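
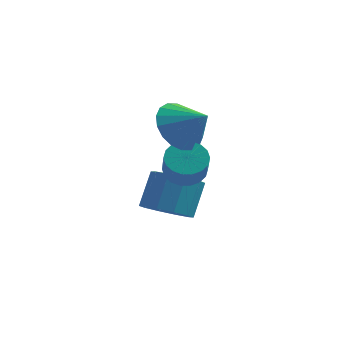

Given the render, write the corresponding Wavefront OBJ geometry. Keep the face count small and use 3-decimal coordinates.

v -3.327 0.529 -4.214
v -2.366 0.527 -4.407
v -2.113 1.429 -3.16
v -3.073 1.431 -2.966
v -2.614 0.997 -4.697
v -2.361 1.899 -3.45
v -3.135 1.289 -4.802
v -2.882 2.191 -3.555
v -3.729 1.29 -4.682
v -3.475 2.192 -3.435
v -4.169 1 -4.384
v -3.915 1.903 -3.136
v -4.287 0.531 -4.02
v -4.034 1.433 -2.773
v -4.039 0.061 -3.73
v -3.786 0.963 -2.483
v -3.518 -0.231 -3.625
v -3.265 0.671 -2.378
v -2.925 -0.232 -3.745
v -2.671 0.67 -2.498
v -2.485 0.057 -4.044
v -2.231 0.96 -2.796
v -2.844 0.453 0.096
v -2.119 0.894 -0.587
v -1.816 0.047 0.924
v -2.218 1.26 -0.285
v -2.442 1.466 0.093
v -2.745 1.471 0.472
v -3.067 1.275 0.776
v -3.346 0.915 0.946
v -3.525 0.464 0.947
v -3.569 0.011 0.78
v -3.469 -0.355 0.477
v -3.246 -0.56 0.099
v -2.943 -0.566 -0.28
v -2.62 -0.369 -0.584
v -2.342 -0.01 -0.754
v -2.163 0.441 -0.755
v -2.609 0.178 -1.811
v -2.039 -0.197 -2.188
v -1.861 -0.893 -1.227
v -2.431 -0.518 -0.849
v -1.87 0.062 -2.031
v -1.692 -0.634 -1.07
v -1.847 0.345 -1.831
v -1.669 -0.351 -0.87
v -1.976 0.594 -1.626
v -1.798 -0.102 -0.665
v -2.229 0.761 -1.458
v -2.052 0.065 -0.497
v -2.558 0.813 -1.36
v -2.38 0.117 -0.399
v -2.897 0.739 -1.351
v -2.719 0.042 -0.39
v -3.179 0.553 -1.433
v -3.001 -0.143 -0.472
v -3.348 0.294 -1.59
v -3.17 -0.402 -0.629
v -3.371 0.011 -1.79
v -3.193 -0.685 -0.829
v -3.242 -0.238 -1.995
v -3.064 -0.934 -1.034
v -2.988 -0.405 -2.163
v -2.811 -1.101 -1.202
v -2.66 -0.457 -2.261
v -2.482 -1.153 -1.3
v -2.321 -0.382 -2.27
v -2.143 -1.079 -1.309
f 2 1 5
f 2 5 3
f 3 5 6
f 3 6 4
f 5 1 7
f 5 7 6
f 6 7 8
f 6 8 4
f 7 1 9
f 7 9 8
f 8 9 10
f 8 10 4
f 9 1 11
f 9 11 10
f 10 11 12
f 10 12 4
f 11 1 13
f 11 13 12
f 12 13 14
f 12 14 4
f 13 1 15
f 13 15 14
f 14 15 16
f 14 16 4
f 15 1 17
f 15 17 16
f 16 17 18
f 16 18 4
f 17 1 19
f 17 19 18
f 18 19 20
f 18 20 4
f 19 1 21
f 19 21 20
f 20 21 22
f 20 22 4
f 21 1 2
f 21 2 22
f 22 2 3
f 22 3 4
f 24 23 26
f 24 26 25
f 26 23 27
f 26 27 25
f 27 23 28
f 27 28 25
f 28 23 29
f 28 29 25
f 29 23 30
f 29 30 25
f 30 23 31
f 30 31 25
f 31 23 32
f 31 32 25
f 32 23 33
f 32 33 25
f 33 23 34
f 33 34 25
f 34 23 35
f 34 35 25
f 35 23 36
f 35 36 25
f 36 23 37
f 36 37 25
f 37 23 38
f 37 38 25
f 38 23 24
f 38 24 25
f 40 39 43
f 40 43 41
f 41 43 44
f 41 44 42
f 43 39 45
f 43 45 44
f 44 45 46
f 44 46 42
f 45 39 47
f 45 47 46
f 46 47 48
f 46 48 42
f 47 39 49
f 47 49 48
f 48 49 50
f 48 50 42
f 49 39 51
f 49 51 50
f 50 51 52
f 50 52 42
f 51 39 53
f 51 53 52
f 52 53 54
f 52 54 42
f 53 39 55
f 53 55 54
f 54 55 56
f 54 56 42
f 55 39 57
f 55 57 56
f 56 57 58
f 56 58 42
f 57 39 59
f 57 59 58
f 58 59 60
f 58 60 42
f 59 39 61
f 59 61 60
f 60 61 62
f 60 62 42
f 61 39 63
f 61 63 62
f 62 63 64
f 62 64 42
f 63 39 65
f 63 65 64
f 64 65 66
f 64 66 42
f 65 39 67
f 65 67 66
f 66 67 68
f 66 68 42
f 67 39 40
f 67 40 68
f 68 40 41
f 68 41 42



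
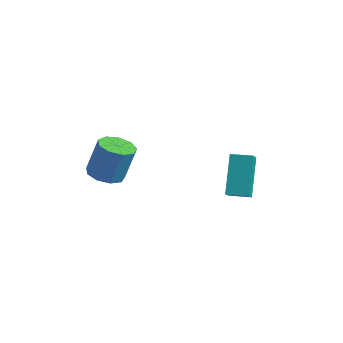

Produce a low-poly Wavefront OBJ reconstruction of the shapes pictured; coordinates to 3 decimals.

v 3.991 -1.03 -4.355
v 3.37 -0.049 -2.813
v 3.593 -0.365 -4.938
v 2.973 0.616 -3.396
v 4.767 -0.556 -4.344
v 4.147 0.425 -2.802
v 4.37 0.109 -4.927
v 3.749 1.09 -3.385
v -0.993 -2.476 -4.683
v -0.481 -1.895 -4.921
v -0.156 -1.523 -3.316
v -0.667 -2.104 -3.077
v -0.992 -1.687 -4.866
v -0.666 -1.315 -3.261
v -1.503 -1.849 -4.725
v -1.177 -1.476 -3.119
v -1.775 -2.303 -4.564
v -1.45 -1.931 -2.959
v -1.681 -2.839 -4.459
v -1.356 -2.467 -2.853
v -1.265 -3.205 -4.458
v -0.94 -2.833 -2.853
v -0.722 -3.23 -4.563
v -0.396 -2.858 -2.957
v -0.305 -2.902 -4.723
v 0.021 -2.53 -3.118
v -0.21 -2.375 -4.865
v 0.116 -2.003 -3.26
f 2 4 1
f 5 2 1
f 1 4 3
f 3 5 1
f 2 8 4
f 6 2 5
f 6 8 2
f 4 8 3
f 7 5 3
f 3 8 7
f 7 6 5
f 8 6 7
f 10 9 13
f 10 13 11
f 11 13 14
f 11 14 12
f 13 9 15
f 13 15 14
f 14 15 16
f 14 16 12
f 15 9 17
f 15 17 16
f 16 17 18
f 16 18 12
f 17 9 19
f 17 19 18
f 18 19 20
f 18 20 12
f 19 9 21
f 19 21 20
f 20 21 22
f 20 22 12
f 21 9 23
f 21 23 22
f 22 23 24
f 22 24 12
f 23 9 25
f 23 25 24
f 24 25 26
f 24 26 12
f 25 9 27
f 25 27 26
f 26 27 28
f 26 28 12
f 27 9 10
f 27 10 28
f 28 10 11
f 28 11 12



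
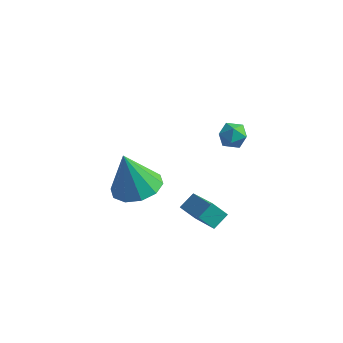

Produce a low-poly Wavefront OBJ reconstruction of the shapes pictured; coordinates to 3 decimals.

v 0.216 -2.217 1.306
v 0.815 -2.336 1.147
v 0.105 -3.184 1.613
v 0.704 -3.303 1.454
v 0.577 -2.927 1.944
v 0.645 -2.33 1.755
v 0.275 -3.19 1.005
v 0.343 -2.593 0.816
v 0.851 -2.938 0.961
v 1.038 -2.775 1.541
v -0.118 -2.745 1.219
v 0.069 -2.582 1.799
v -3.531 -3.134 -3.266
v -2.51 -3.365 -3.045
v -3.989 -3.366 -1.394
v -2.59 -2.711 -2.983
v -3.029 -2.219 -3.03
v -3.661 -2.077 -3.166
v -4.242 -2.338 -3.341
v -4.553 -2.904 -3.487
v -4.473 -3.557 -3.548
v -4.033 -4.049 -3.501
v -3.402 -4.192 -3.365
v -2.82 -3.93 -3.19
v -1.68 -2.978 -3.822
v -0.202 -4.081 -2.839
v -1.473 -2.314 -3.388
v 0.005 -3.417 -2.405
v -1.125 -2.763 -4.415
v 0.353 -3.866 -3.432
v -0.918 -2.099 -3.981
v 0.56 -3.202 -2.998
f 1 12 6
f 1 6 2
f 1 2 8
f 1 8 11
f 1 11 12
f 2 6 10
f 6 12 5
f 12 11 3
f 11 8 7
f 8 2 9
f 4 10 5
f 4 5 3
f 4 3 7
f 4 7 9
f 4 9 10
f 5 10 6
f 3 5 12
f 7 3 11
f 9 7 8
f 10 9 2
f 14 13 16
f 14 16 15
f 16 13 17
f 16 17 15
f 17 13 18
f 17 18 15
f 18 13 19
f 18 19 15
f 19 13 20
f 19 20 15
f 20 13 21
f 20 21 15
f 21 13 22
f 21 22 15
f 22 13 23
f 22 23 15
f 23 13 24
f 23 24 15
f 24 13 14
f 24 14 15
f 26 28 25
f 29 26 25
f 25 28 27
f 27 29 25
f 26 32 28
f 30 26 29
f 30 32 26
f 28 32 27
f 31 29 27
f 27 32 31
f 31 30 29
f 32 30 31



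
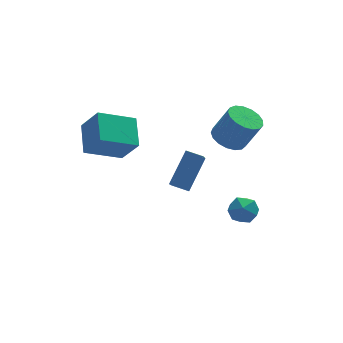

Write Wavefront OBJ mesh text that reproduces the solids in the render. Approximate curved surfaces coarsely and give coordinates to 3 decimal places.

v 2.017 4.358 -2.373
v 1.495 3.09 -1.208
v 3.05 5.194 -1.002
v 2.528 3.926 0.164
v 2.672 3.894 -2.584
v 2.15 2.626 -1.418
v 3.705 4.73 -1.212
v 3.183 3.462 -0.047
v 3.786 -0.339 -0.124
v 4.131 -0.904 -0.493
v 2.729 -0.956 -0.167
v 3.074 -1.521 -0.536
v 3.237 -1.388 0.191
v 3.891 -1.006 0.218
v 2.969 -0.854 -0.878
v 3.623 -0.472 -0.851
v 3.626 -1.222 -0.958
v 3.792 -1.552 -0.297
v 3.068 -0.308 -0.363
v 3.234 -0.638 0.298
v -2.134 3.622 1.336
v -1.832 5.025 2.041
v -0.438 3.639 0.573
v -0.135 5.043 1.279
v -1.585 2.897 2.541
v -1.282 4.301 3.247
v 0.112 2.915 1.779
v 0.414 4.318 2.484
v 3.543 1.332 2.586
v 4.045 1.988 2.51
v 4.679 1.665 3.898
v 4.177 1.008 3.974
v 3.724 2.135 2.69
v 4.357 1.812 4.079
v 3.361 2.098 2.847
v 3.994 1.775 4.236
v 3.039 1.885 2.944
v 3.673 1.562 4.333
v 2.834 1.545 2.959
v 3.467 1.222 4.348
v 2.79 1.157 2.889
v 3.424 0.834 4.277
v 2.92 0.808 2.748
v 3.553 0.485 4.137
v 3.192 0.58 2.571
v 3.825 0.257 3.96
v 3.545 0.523 2.397
v 4.178 0.2 3.786
v 3.897 0.652 2.266
v 4.53 0.329 3.655
v 4.168 0.936 2.209
v 4.802 0.613 3.597
v 4.296 1.311 2.237
v 4.93 0.988 3.626
v 4.252 1.691 2.346
v 4.885 1.368 3.734
f 2 4 1
f 5 2 1
f 1 4 3
f 3 5 1
f 2 8 4
f 6 2 5
f 6 8 2
f 4 8 3
f 7 5 3
f 3 8 7
f 7 6 5
f 8 6 7
f 9 20 14
f 9 14 10
f 9 10 16
f 9 16 19
f 9 19 20
f 10 14 18
f 14 20 13
f 20 19 11
f 19 16 15
f 16 10 17
f 12 18 13
f 12 13 11
f 12 11 15
f 12 15 17
f 12 17 18
f 13 18 14
f 11 13 20
f 15 11 19
f 17 15 16
f 18 17 10
f 22 24 21
f 25 22 21
f 21 24 23
f 23 25 21
f 22 28 24
f 26 22 25
f 26 28 22
f 24 28 23
f 27 25 23
f 23 28 27
f 27 26 25
f 28 26 27
f 30 29 33
f 30 33 31
f 31 33 34
f 31 34 32
f 33 29 35
f 33 35 34
f 34 35 36
f 34 36 32
f 35 29 37
f 35 37 36
f 36 37 38
f 36 38 32
f 37 29 39
f 37 39 38
f 38 39 40
f 38 40 32
f 39 29 41
f 39 41 40
f 40 41 42
f 40 42 32
f 41 29 43
f 41 43 42
f 42 43 44
f 42 44 32
f 43 29 45
f 43 45 44
f 44 45 46
f 44 46 32
f 45 29 47
f 45 47 46
f 46 47 48
f 46 48 32
f 47 29 49
f 47 49 48
f 48 49 50
f 48 50 32
f 49 29 51
f 49 51 50
f 50 51 52
f 50 52 32
f 51 29 53
f 51 53 52
f 52 53 54
f 52 54 32
f 53 29 55
f 53 55 54
f 54 55 56
f 54 56 32
f 55 29 30
f 55 30 56
f 56 30 31
f 56 31 32



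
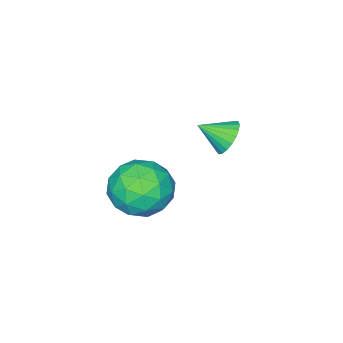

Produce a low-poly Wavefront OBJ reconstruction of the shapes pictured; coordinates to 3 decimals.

v 3.687 -0.237 -1.226
v 4.289 -0.83 -1.887
v 2.631 -1.59 -0.973
v 3.233 -2.183 -1.634
v 3.621 -1.883 -0.68
v 4.273 -1.046 -0.837
v 2.647 -1.374 -2.023
v 3.299 -0.537 -2.18
v 3.646 -1.532 -2.38
v 4.248 -1.847 -1.55
v 2.672 -0.573 -1.31
v 3.274 -0.888 -0.48
v 4.081 -0.414 -1.579
v 2.839 -2.006 -1.281
v 3.067 -1.829 -0.721
v 3.421 -2.177 -1.109
v 4.072 -0.542 -0.961
v 4.425 -0.89 -1.35
v 4.032 -1.509 -0.641
v 2.495 -1.53 -1.51
v 2.848 -1.878 -1.899
v 3.499 -0.243 -1.751
v 3.853 -0.591 -2.139
v 2.888 -0.911 -2.219
v 4.056 -1.176 -2.257
v 3.436 -1.971 -2.108
v 3.091 -1.496 -2.337
v 3.475 -1.004 -2.429
v 4.41 -1.361 -1.769
v 3.789 -2.156 -1.62
v 4.017 -1.98 -1.06
v 4.401 -1.488 -1.152
v 4.032 -1.774 -2.059
v 3.131 -0.264 -1.24
v 2.51 -1.059 -1.091
v 2.519 -0.932 -1.708
v 2.903 -0.44 -1.8
v 3.484 -0.449 -0.752
v 2.864 -1.244 -0.603
v 3.445 -1.416 -0.431
v 3.829 -0.924 -0.523
v 2.888 -0.646 -0.801
v -0.004 -0.838 -1.052
v 0.5 -0.755 -1.486
v 0.584 -1.562 -0.508
v 0.558 -0.563 -1.293
v 0.519 -0.418 -1.058
v 0.389 -0.346 -0.822
v 0.192 -0.359 -0.625
v -0.039 -0.455 -0.503
v -0.264 -0.617 -0.475
v -0.445 -0.817 -0.547
v -0.548 -1.02 -0.707
v -0.558 -1.192 -0.926
v -0.472 -1.303 -1.166
v -0.305 -1.333 -1.387
v -0.086 -1.278 -1.55
v 0.147 -1.146 -1.627
v 0.354 -0.961 -1.604
f 1 38 17
f 38 12 41
f 17 41 6
f 38 41 17
f 1 17 13
f 17 6 18
f 13 18 2
f 17 18 13
f 1 13 22
f 13 2 23
f 22 23 8
f 13 23 22
f 1 22 34
f 22 8 37
f 34 37 11
f 22 37 34
f 1 34 38
f 34 11 42
f 38 42 12
f 34 42 38
f 2 18 29
f 18 6 32
f 29 32 10
f 18 32 29
f 6 41 19
f 41 12 40
f 19 40 5
f 41 40 19
f 12 42 39
f 42 11 35
f 39 35 3
f 42 35 39
f 11 37 36
f 37 8 24
f 36 24 7
f 37 24 36
f 8 23 28
f 23 2 25
f 28 25 9
f 23 25 28
f 4 30 16
f 30 10 31
f 16 31 5
f 30 31 16
f 4 16 14
f 16 5 15
f 14 15 3
f 16 15 14
f 4 14 21
f 14 3 20
f 21 20 7
f 14 20 21
f 4 21 26
f 21 7 27
f 26 27 9
f 21 27 26
f 4 26 30
f 26 9 33
f 30 33 10
f 26 33 30
f 5 31 19
f 31 10 32
f 19 32 6
f 31 32 19
f 3 15 39
f 15 5 40
f 39 40 12
f 15 40 39
f 7 20 36
f 20 3 35
f 36 35 11
f 20 35 36
f 9 27 28
f 27 7 24
f 28 24 8
f 27 24 28
f 10 33 29
f 33 9 25
f 29 25 2
f 33 25 29
f 44 43 46
f 44 46 45
f 46 43 47
f 46 47 45
f 47 43 48
f 47 48 45
f 48 43 49
f 48 49 45
f 49 43 50
f 49 50 45
f 50 43 51
f 50 51 45
f 51 43 52
f 51 52 45
f 52 43 53
f 52 53 45
f 53 43 54
f 53 54 45
f 54 43 55
f 54 55 45
f 55 43 56
f 55 56 45
f 56 43 57
f 56 57 45
f 57 43 58
f 57 58 45
f 58 43 59
f 58 59 45
f 59 43 44
f 59 44 45



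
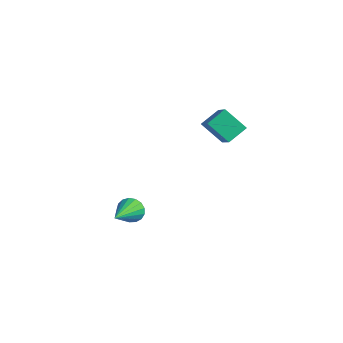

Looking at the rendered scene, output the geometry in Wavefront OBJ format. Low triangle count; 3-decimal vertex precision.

v -0.733 -2.52 -3.057
v -0.438 -2.083 -2.51
v 0.213 -4.2 -2.223
v -0.756 -2.193 -2.372
v -1.068 -2.378 -2.39
v -1.304 -2.596 -2.561
v -1.409 -2.797 -2.846
v -1.359 -2.934 -3.179
v -1.166 -2.976 -3.484
v -0.873 -2.915 -3.692
v -0.549 -2.763 -3.753
v -0.266 -2.555 -3.656
v -0.091 -2.339 -3.421
v -0.063 -2.165 -3.103
v -0.188 -2.073 -2.774
v -0.424 3.081 -0.272
v -1.517 2.563 0.745
v -0.378 4.182 0.339
v -1.47 3.663 1.356
v 0.91 2.417 0.824
v -0.182 1.898 1.841
v 0.957 3.517 1.435
v -0.136 2.999 2.452
f 2 1 4
f 2 4 3
f 4 1 5
f 4 5 3
f 5 1 6
f 5 6 3
f 6 1 7
f 6 7 3
f 7 1 8
f 7 8 3
f 8 1 9
f 8 9 3
f 9 1 10
f 9 10 3
f 10 1 11
f 10 11 3
f 11 1 12
f 11 12 3
f 12 1 13
f 12 13 3
f 13 1 14
f 13 14 3
f 14 1 15
f 14 15 3
f 15 1 2
f 15 2 3
f 17 19 16
f 20 17 16
f 16 19 18
f 18 20 16
f 17 23 19
f 21 17 20
f 21 23 17
f 19 23 18
f 22 20 18
f 18 23 22
f 22 21 20
f 23 21 22



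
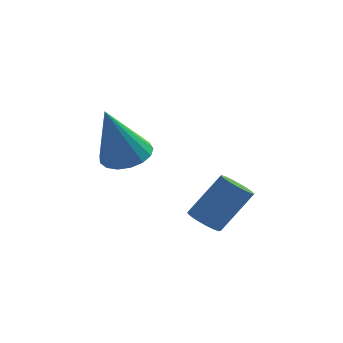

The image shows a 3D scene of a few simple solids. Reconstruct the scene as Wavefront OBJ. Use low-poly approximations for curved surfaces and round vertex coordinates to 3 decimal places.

v -0.227 -3.008 -2.751
v 0.235 -3.028 -3.049
v 1.049 -2.473 -1.827
v 0.587 -2.452 -1.529
v 0.14 -2.787 -3.096
v 0.955 -2.232 -1.874
v -0.038 -2.596 -3.064
v 0.776 -2.041 -1.841
v -0.26 -2.5 -2.96
v 0.554 -1.945 -1.738
v -0.474 -2.519 -2.808
v 0.34 -1.964 -1.586
v -0.632 -2.651 -2.643
v 0.182 -2.096 -1.421
v -0.697 -2.864 -2.503
v 0.118 -2.309 -1.281
v -0.654 -3.11 -2.42
v 0.16 -2.555 -1.198
v -0.514 -3.333 -2.413
v 0.301 -2.778 -1.19
v -0.307 -3.481 -2.483
v 0.507 -2.926 -1.26
v -0.083 -3.52 -2.614
v 0.731 -2.965 -1.392
v 0.109 -3.442 -2.777
v 0.923 -2.887 -1.555
v 0.223 -3.265 -2.934
v 1.037 -2.71 -1.712
v -2.374 -2.902 -0.424
v -1.83 -2.449 -0.148
v -2.806 -3.498 1.404
v -2.127 -2.238 -0.149
v -2.48 -2.18 -0.213
v -2.809 -2.287 -0.326
v -3.038 -2.535 -0.461
v -3.115 -2.867 -0.587
v -3.023 -3.207 -0.676
v -2.781 -3.478 -0.708
v -2.447 -3.616 -0.674
v -2.096 -3.591 -0.583
v -1.808 -3.408 -0.455
v -1.65 -3.11 -0.32
v -1.658 -2.763 -0.209
f 2 1 5
f 2 5 3
f 3 5 6
f 3 6 4
f 5 1 7
f 5 7 6
f 6 7 8
f 6 8 4
f 7 1 9
f 7 9 8
f 8 9 10
f 8 10 4
f 9 1 11
f 9 11 10
f 10 11 12
f 10 12 4
f 11 1 13
f 11 13 12
f 12 13 14
f 12 14 4
f 13 1 15
f 13 15 14
f 14 15 16
f 14 16 4
f 15 1 17
f 15 17 16
f 16 17 18
f 16 18 4
f 17 1 19
f 17 19 18
f 18 19 20
f 18 20 4
f 19 1 21
f 19 21 20
f 20 21 22
f 20 22 4
f 21 1 23
f 21 23 22
f 22 23 24
f 22 24 4
f 23 1 25
f 23 25 24
f 24 25 26
f 24 26 4
f 25 1 27
f 25 27 26
f 26 27 28
f 26 28 4
f 27 1 2
f 27 2 28
f 28 2 3
f 28 3 4
f 30 29 32
f 30 32 31
f 32 29 33
f 32 33 31
f 33 29 34
f 33 34 31
f 34 29 35
f 34 35 31
f 35 29 36
f 35 36 31
f 36 29 37
f 36 37 31
f 37 29 38
f 37 38 31
f 38 29 39
f 38 39 31
f 39 29 40
f 39 40 31
f 40 29 41
f 40 41 31
f 41 29 42
f 41 42 31
f 42 29 43
f 42 43 31
f 43 29 30
f 43 30 31



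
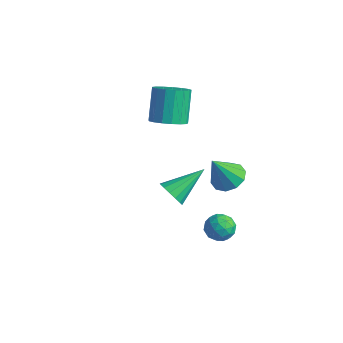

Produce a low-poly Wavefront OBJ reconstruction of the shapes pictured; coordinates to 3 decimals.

v 2.219 -3.428 2.452
v 2.949 -3.37 2.084
v 2.601 -1.572 3.508
v 2.68 -3.167 1.826
v 2.287 -3.035 1.736
v 1.876 -3.008 1.837
v 1.556 -3.094 2.103
v 1.414 -3.269 2.463
v 1.488 -3.487 2.82
v 1.757 -3.689 3.078
v 2.151 -3.822 3.168
v 2.562 -3.849 3.067
v 2.881 -3.763 2.8
v 3.023 -3.588 2.441
v 2.912 0.123 -1.424
v 3.357 -0.484 -1.866
v 1.723 -0.276 -2.074
v 2.168 -0.883 -2.516
v 2.048 -0.97 -1.656
v 2.782 -0.724 -1.254
v 2.298 -0.036 -2.686
v 3.032 0.21 -2.284
v 2.977 -0.583 -2.646
v 2.823 -1.159 -2.009
v 2.257 0.399 -1.931
v 2.103 -0.177 -1.294
v 3.239 -0.146 -1.588
v 1.841 -0.614 -2.352
v 1.77 -0.665 -1.847
v 2.032 -1.022 -2.106
v 2.901 -0.286 -1.228
v 3.163 -0.643 -1.488
v 2.393 -0.929 -1.365
v 1.917 -0.117 -2.452
v 2.179 -0.474 -2.712
v 3.048 0.262 -1.834
v 3.31 -0.095 -2.093
v 2.687 0.169 -2.575
v 3.277 -0.56 -2.306
v 2.579 -0.794 -2.688
v 2.655 -0.297 -2.788
v 3.086 -0.152 -2.552
v 3.186 -0.899 -1.932
v 2.488 -1.134 -2.314
v 2.417 -1.185 -1.809
v 2.849 -1.04 -1.572
v 2.963 -0.957 -2.39
v 2.592 0.374 -1.626
v 1.894 0.139 -2.008
v 2.231 0.28 -2.368
v 2.663 0.425 -2.131
v 2.501 0.034 -1.252
v 1.803 -0.2 -1.634
v 1.994 -0.608 -1.388
v 2.425 -0.463 -1.152
v 2.117 0.197 -1.55
v -3.457 1.638 1.497
v -2.522 2.059 1.669
v -3.268 3.003 3.415
v -4.203 2.582 3.243
v -2.754 2.397 1.387
v -3.5 3.341 3.132
v -3.148 2.561 1.13
v -3.894 3.505 2.876
v -3.613 2.513 0.957
v -4.358 3.457 2.703
v -4.041 2.265 0.908
v -4.787 3.209 2.654
v -4.336 1.873 0.994
v -5.082 2.818 2.74
v -4.43 1.428 1.195
v -5.176 2.372 2.941
v -4.301 1.03 1.466
v -5.046 1.975 3.211
v -3.978 0.772 1.743
v -4.724 1.716 3.489
v -3.536 0.712 1.964
v -4.282 1.656 3.71
v -3.076 0.864 2.079
v -3.822 1.808 3.824
v -2.703 1.194 2.06
v -3.449 2.138 3.805
v -2.503 1.625 1.912
v -3.249 2.569 3.657
v 0.066 2.619 -1.399
v 0.653 1.867 -1.732
v -0.166 1.641 0.399
v 1.019 2.29 -1.455
v 1.022 2.838 -1.156
v 0.659 3.303 -0.95
v 0.07 3.506 -0.916
v -0.52 3.371 -1.066
v -0.887 2.948 -1.343
v -0.889 2.4 -1.642
v -0.527 1.935 -1.848
v 0.062 1.732 -1.882
f 2 1 4
f 2 4 3
f 4 1 5
f 4 5 3
f 5 1 6
f 5 6 3
f 6 1 7
f 6 7 3
f 7 1 8
f 7 8 3
f 8 1 9
f 8 9 3
f 9 1 10
f 9 10 3
f 10 1 11
f 10 11 3
f 11 1 12
f 11 12 3
f 12 1 13
f 12 13 3
f 13 1 14
f 13 14 3
f 14 1 2
f 14 2 3
f 15 52 31
f 52 26 55
f 31 55 20
f 52 55 31
f 15 31 27
f 31 20 32
f 27 32 16
f 31 32 27
f 15 27 36
f 27 16 37
f 36 37 22
f 27 37 36
f 15 36 48
f 36 22 51
f 48 51 25
f 36 51 48
f 15 48 52
f 48 25 56
f 52 56 26
f 48 56 52
f 16 32 43
f 32 20 46
f 43 46 24
f 32 46 43
f 20 55 33
f 55 26 54
f 33 54 19
f 55 54 33
f 26 56 53
f 56 25 49
f 53 49 17
f 56 49 53
f 25 51 50
f 51 22 38
f 50 38 21
f 51 38 50
f 22 37 42
f 37 16 39
f 42 39 23
f 37 39 42
f 18 44 30
f 44 24 45
f 30 45 19
f 44 45 30
f 18 30 28
f 30 19 29
f 28 29 17
f 30 29 28
f 18 28 35
f 28 17 34
f 35 34 21
f 28 34 35
f 18 35 40
f 35 21 41
f 40 41 23
f 35 41 40
f 18 40 44
f 40 23 47
f 44 47 24
f 40 47 44
f 19 45 33
f 45 24 46
f 33 46 20
f 45 46 33
f 17 29 53
f 29 19 54
f 53 54 26
f 29 54 53
f 21 34 50
f 34 17 49
f 50 49 25
f 34 49 50
f 23 41 42
f 41 21 38
f 42 38 22
f 41 38 42
f 24 47 43
f 47 23 39
f 43 39 16
f 47 39 43
f 58 57 61
f 58 61 59
f 59 61 62
f 59 62 60
f 61 57 63
f 61 63 62
f 62 63 64
f 62 64 60
f 63 57 65
f 63 65 64
f 64 65 66
f 64 66 60
f 65 57 67
f 65 67 66
f 66 67 68
f 66 68 60
f 67 57 69
f 67 69 68
f 68 69 70
f 68 70 60
f 69 57 71
f 69 71 70
f 70 71 72
f 70 72 60
f 71 57 73
f 71 73 72
f 72 73 74
f 72 74 60
f 73 57 75
f 73 75 74
f 74 75 76
f 74 76 60
f 75 57 77
f 75 77 76
f 76 77 78
f 76 78 60
f 77 57 79
f 77 79 78
f 78 79 80
f 78 80 60
f 79 57 81
f 79 81 80
f 80 81 82
f 80 82 60
f 81 57 83
f 81 83 82
f 82 83 84
f 82 84 60
f 83 57 58
f 83 58 84
f 84 58 59
f 84 59 60
f 86 85 88
f 86 88 87
f 88 85 89
f 88 89 87
f 89 85 90
f 89 90 87
f 90 85 91
f 90 91 87
f 91 85 92
f 91 92 87
f 92 85 93
f 92 93 87
f 93 85 94
f 93 94 87
f 94 85 95
f 94 95 87
f 95 85 96
f 95 96 87
f 96 85 86
f 96 86 87



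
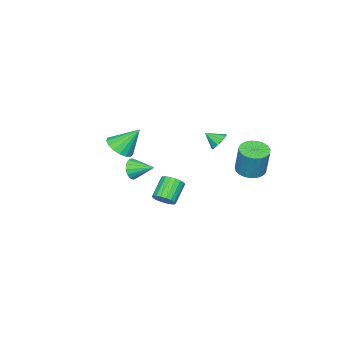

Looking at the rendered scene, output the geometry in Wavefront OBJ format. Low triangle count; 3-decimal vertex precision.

v -3.723 1.775 0.274
v -3.249 1.005 0.378
v -2.964 1.434 2.269
v -3.437 2.205 2.166
v -2.979 1.251 0.281
v -2.694 1.68 2.172
v -2.837 1.588 0.183
v -2.552 2.017 2.074
v -2.848 1.957 0.101
v -2.563 2.386 1.992
v -3.01 2.295 0.049
v -2.725 2.724 1.94
v -3.296 2.543 0.036
v -3.011 2.972 1.927
v -3.655 2.658 0.064
v -3.37 3.087 1.955
v -4.026 2.621 0.128
v -3.741 3.05 2.019
v -4.345 2.437 0.218
v -4.059 2.866 2.109
v -4.556 2.139 0.318
v -4.27 2.568 2.209
v -4.623 1.778 0.41
v -4.337 2.208 2.301
v -4.534 1.417 0.478
v -4.249 1.846 2.369
v -4.305 1.117 0.512
v -4.02 1.547 2.403
v -3.975 0.932 0.504
v -3.69 1.361 2.395
v -3.602 0.892 0.457
v -3.317 1.321 2.348
v 4.102 -0.717 3.178
v 4.363 -0.454 2.561
v 3.838 0.537 3.602
v 4 -0.508 2.497
v 3.664 -0.619 2.615
v 3.446 -0.756 2.884
v 3.404 -0.883 3.232
v 3.548 -0.965 3.566
v 3.842 -0.981 3.795
v 4.205 -0.926 3.86
v 4.54 -0.815 3.741
v 4.758 -0.678 3.472
v 4.801 -0.551 3.124
v 4.656 -0.469 2.79
v -1.286 1.267 3.47
v -0.925 1.02 2.962
v -1.014 0.473 4.05
v -0.665 1.296 3.219
v -0.696 1.559 3.594
v -1.002 1.685 3.91
v -1.441 1.616 4.021
v -1.808 1.383 3.874
v -1.93 1.096 3.538
v -1.751 0.889 3.17
v -1.354 0.859 2.943
v 1.322 -0.68 -0.695
v 1.712 -1.14 -0.321
v 0.568 -1.321 0.649
v 0.178 -0.86 0.275
v 1.782 -0.863 -0.186
v 0.639 -1.043 0.783
v 1.761 -0.55 -0.153
v 0.618 -0.73 0.817
v 1.653 -0.262 -0.226
v 0.51 -0.442 0.743
v 1.48 -0.057 -0.393
v 0.336 -0.237 0.577
v 1.275 0.025 -0.619
v 0.132 -0.156 0.351
v 1.079 -0.033 -0.861
v -0.064 -0.214 0.109
v 0.932 -0.219 -1.069
v -0.212 -0.4 -0.099
v 0.861 -0.497 -1.203
v -0.282 -0.677 -0.234
v 0.882 -0.81 -1.237
v -0.261 -0.99 -0.267
v 0.99 -1.098 -1.163
v -0.153 -1.278 -0.194
v 1.164 -1.303 -0.997
v 0.02 -1.483 -0.027
v 1.368 -1.384 -0.771
v 0.225 -1.565 0.199
v 1.564 -1.326 -0.529
v 0.421 -1.507 0.441
v 1.36 -3.731 2.614
v 2.177 -3.878 3.076
v 0.72 -2.789 4.046
v 2.248 -3.489 2.852
v 2.115 -3.155 2.573
v 1.809 -2.954 2.303
v 1.401 -2.93 2.105
v 0.983 -3.09 2.023
v 0.652 -3.397 2.077
v 0.483 -3.78 2.254
v 0.515 -4.152 2.513
v 0.741 -4.428 2.795
v 1.108 -4.544 3.036
v 1.534 -4.474 3.18
v 1.92 -4.234 3.195
f 2 1 5
f 2 5 3
f 3 5 6
f 3 6 4
f 5 1 7
f 5 7 6
f 6 7 8
f 6 8 4
f 7 1 9
f 7 9 8
f 8 9 10
f 8 10 4
f 9 1 11
f 9 11 10
f 10 11 12
f 10 12 4
f 11 1 13
f 11 13 12
f 12 13 14
f 12 14 4
f 13 1 15
f 13 15 14
f 14 15 16
f 14 16 4
f 15 1 17
f 15 17 16
f 16 17 18
f 16 18 4
f 17 1 19
f 17 19 18
f 18 19 20
f 18 20 4
f 19 1 21
f 19 21 20
f 20 21 22
f 20 22 4
f 21 1 23
f 21 23 22
f 22 23 24
f 22 24 4
f 23 1 25
f 23 25 24
f 24 25 26
f 24 26 4
f 25 1 27
f 25 27 26
f 26 27 28
f 26 28 4
f 27 1 29
f 27 29 28
f 28 29 30
f 28 30 4
f 29 1 31
f 29 31 30
f 30 31 32
f 30 32 4
f 31 1 2
f 31 2 32
f 32 2 3
f 32 3 4
f 34 33 36
f 34 36 35
f 36 33 37
f 36 37 35
f 37 33 38
f 37 38 35
f 38 33 39
f 38 39 35
f 39 33 40
f 39 40 35
f 40 33 41
f 40 41 35
f 41 33 42
f 41 42 35
f 42 33 43
f 42 43 35
f 43 33 44
f 43 44 35
f 44 33 45
f 44 45 35
f 45 33 46
f 45 46 35
f 46 33 34
f 46 34 35
f 48 47 50
f 48 50 49
f 50 47 51
f 50 51 49
f 51 47 52
f 51 52 49
f 52 47 53
f 52 53 49
f 53 47 54
f 53 54 49
f 54 47 55
f 54 55 49
f 55 47 56
f 55 56 49
f 56 47 57
f 56 57 49
f 57 47 48
f 57 48 49
f 59 58 62
f 59 62 60
f 60 62 63
f 60 63 61
f 62 58 64
f 62 64 63
f 63 64 65
f 63 65 61
f 64 58 66
f 64 66 65
f 65 66 67
f 65 67 61
f 66 58 68
f 66 68 67
f 67 68 69
f 67 69 61
f 68 58 70
f 68 70 69
f 69 70 71
f 69 71 61
f 70 58 72
f 70 72 71
f 71 72 73
f 71 73 61
f 72 58 74
f 72 74 73
f 73 74 75
f 73 75 61
f 74 58 76
f 74 76 75
f 75 76 77
f 75 77 61
f 76 58 78
f 76 78 77
f 77 78 79
f 77 79 61
f 78 58 80
f 78 80 79
f 79 80 81
f 79 81 61
f 80 58 82
f 80 82 81
f 81 82 83
f 81 83 61
f 82 58 84
f 82 84 83
f 83 84 85
f 83 85 61
f 84 58 86
f 84 86 85
f 85 86 87
f 85 87 61
f 86 58 59
f 86 59 87
f 87 59 60
f 87 60 61
f 89 88 91
f 89 91 90
f 91 88 92
f 91 92 90
f 92 88 93
f 92 93 90
f 93 88 94
f 93 94 90
f 94 88 95
f 94 95 90
f 95 88 96
f 95 96 90
f 96 88 97
f 96 97 90
f 97 88 98
f 97 98 90
f 98 88 99
f 98 99 90
f 99 88 100
f 99 100 90
f 100 88 101
f 100 101 90
f 101 88 102
f 101 102 90
f 102 88 89
f 102 89 90



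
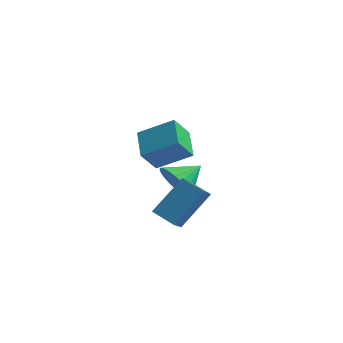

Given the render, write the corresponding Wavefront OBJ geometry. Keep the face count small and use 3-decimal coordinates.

v -3.174 -0.871 -0.21
v -3.642 -1.421 0.774
v -3.641 0.373 0.262
v -4.109 -0.177 1.246
v -1.751 -0.643 0.594
v -2.219 -1.193 1.578
v -2.218 0.601 1.066
v -2.686 0.051 2.05
v -3.244 2.53 -3.266
v -2.833 1.829 -2.684
v -2.416 3.49 -2.694
v -2.6 1.814 -2.997
v -2.465 1.909 -3.351
v -2.449 2.098 -3.691
v -2.553 2.353 -3.968
v -2.763 2.635 -4.137
v -3.046 2.901 -4.174
v -3.359 3.111 -4.072
v -3.655 3.232 -3.848
v -3.888 3.247 -3.535
v -4.023 3.152 -3.182
v -4.039 2.963 -2.841
v -3.934 2.708 -2.565
v -3.724 2.426 -2.395
v -3.441 2.159 -2.359
v -3.128 1.95 -2.46
v -2.562 0.712 -4.625
v -2.565 -0.497 -3.655
v -3.532 1.038 -4.222
v -3.535 -0.171 -3.252
v -1.605 1.831 -3.228
v -1.608 0.622 -2.258
v -2.575 2.157 -2.825
v -2.578 0.948 -1.855
f 2 4 1
f 5 2 1
f 1 4 3
f 3 5 1
f 2 8 4
f 6 2 5
f 6 8 2
f 4 8 3
f 7 5 3
f 3 8 7
f 7 6 5
f 8 6 7
f 10 9 12
f 10 12 11
f 12 9 13
f 12 13 11
f 13 9 14
f 13 14 11
f 14 9 15
f 14 15 11
f 15 9 16
f 15 16 11
f 16 9 17
f 16 17 11
f 17 9 18
f 17 18 11
f 18 9 19
f 18 19 11
f 19 9 20
f 19 20 11
f 20 9 21
f 20 21 11
f 21 9 22
f 21 22 11
f 22 9 23
f 22 23 11
f 23 9 24
f 23 24 11
f 24 9 25
f 24 25 11
f 25 9 26
f 25 26 11
f 26 9 10
f 26 10 11
f 28 30 27
f 31 28 27
f 27 30 29
f 29 31 27
f 28 34 30
f 32 28 31
f 32 34 28
f 30 34 29
f 33 31 29
f 29 34 33
f 33 32 31
f 34 32 33



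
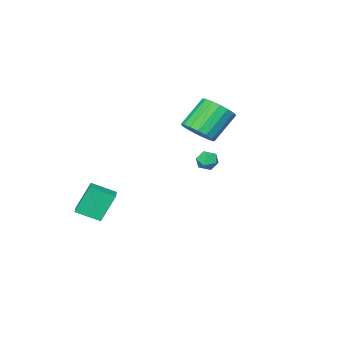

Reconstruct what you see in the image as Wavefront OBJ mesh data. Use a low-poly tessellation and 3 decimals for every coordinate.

v -1.346 -0.369 1.472
v -0.596 -0.603 2.183
v -2.024 -0.505 3.72
v -2.774 -0.271 3.008
v -0.587 -0.097 2.16
v -2.015 0.001 3.696
v -0.752 0.348 1.978
v -2.179 0.446 3.515
v -1.052 0.628 1.681
v -2.48 0.726 3.218
v -1.421 0.68 1.336
v -2.848 0.778 2.872
v -1.772 0.491 1.021
v -3.199 0.589 2.558
v -2.025 0.106 0.81
v -3.453 0.204 2.347
v -2.123 -0.389 0.751
v -3.551 -0.29 2.288
v -2.043 -0.878 0.856
v -3.471 -0.78 2.393
v -1.803 -1.251 1.103
v -3.231 -1.153 2.64
v -1.459 -1.422 1.434
v -2.887 -1.324 2.971
v -1.089 -1.352 1.773
v -2.516 -1.254 3.31
v -0.777 -1.056 2.044
v -2.205 -0.958 3.581
v 3.714 -4.404 -3.955
v 2.919 -4.101 -2.256
v 2.752 -3.409 -4.583
v 1.957 -3.105 -2.884
v 4.463 -3.555 -3.756
v 3.668 -3.251 -2.057
v 3.501 -2.559 -4.384
v 2.706 -2.256 -2.685
v 1.694 4.033 1.046
v 2.179 4.045 1.482
v 1.141 3.395 1.678
v 1.626 3.407 2.114
v 1.27 3.942 2.008
v 1.611 4.337 1.617
v 1.709 3.103 1.543
v 2.05 3.498 1.152
v 2.188 3.47 1.789
v 1.917 3.989 2.076
v 1.403 3.451 1.084
v 1.132 3.97 1.371
f 2 1 5
f 2 5 3
f 3 5 6
f 3 6 4
f 5 1 7
f 5 7 6
f 6 7 8
f 6 8 4
f 7 1 9
f 7 9 8
f 8 9 10
f 8 10 4
f 9 1 11
f 9 11 10
f 10 11 12
f 10 12 4
f 11 1 13
f 11 13 12
f 12 13 14
f 12 14 4
f 13 1 15
f 13 15 14
f 14 15 16
f 14 16 4
f 15 1 17
f 15 17 16
f 16 17 18
f 16 18 4
f 17 1 19
f 17 19 18
f 18 19 20
f 18 20 4
f 19 1 21
f 19 21 20
f 20 21 22
f 20 22 4
f 21 1 23
f 21 23 22
f 22 23 24
f 22 24 4
f 23 1 25
f 23 25 24
f 24 25 26
f 24 26 4
f 25 1 27
f 25 27 26
f 26 27 28
f 26 28 4
f 27 1 2
f 27 2 28
f 28 2 3
f 28 3 4
f 30 32 29
f 33 30 29
f 29 32 31
f 31 33 29
f 30 36 32
f 34 30 33
f 34 36 30
f 32 36 31
f 35 33 31
f 31 36 35
f 35 34 33
f 36 34 35
f 37 48 42
f 37 42 38
f 37 38 44
f 37 44 47
f 37 47 48
f 38 42 46
f 42 48 41
f 48 47 39
f 47 44 43
f 44 38 45
f 40 46 41
f 40 41 39
f 40 39 43
f 40 43 45
f 40 45 46
f 41 46 42
f 39 41 48
f 43 39 47
f 45 43 44
f 46 45 38



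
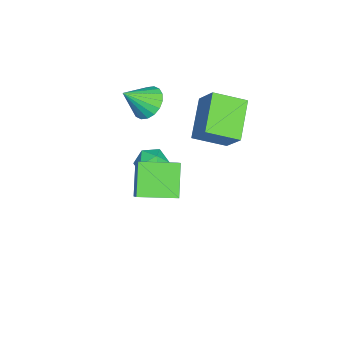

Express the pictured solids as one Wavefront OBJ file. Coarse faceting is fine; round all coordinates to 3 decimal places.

v -1.545 -1.431 2.782
v -0.764 -0.967 2.724
v -0.895 -2.389 3.858
v -0.963 -0.772 3.018
v -1.277 -0.708 3.265
v -1.644 -0.786 3.417
v -1.992 -0.993 3.442
v -2.251 -1.286 3.338
v -2.37 -1.608 3.123
v -2.325 -1.895 2.84
v -2.126 -2.09 2.546
v -1.812 -2.154 2.299
v -1.445 -2.076 2.148
v -1.097 -1.869 2.122
v -0.839 -1.576 2.227
v -0.719 -1.254 2.442
v -0.523 2.266 1.316
v -0.124 0.782 1.969
v -2.353 2.262 2.425
v -1.954 0.778 3.078
v 0.194 2.982 2.502
v 0.593 1.498 3.155
v -1.636 2.978 3.611
v -1.237 1.494 4.264
v -1.873 -0.917 -2.686
v -1.364 -0.969 -1.979
v -2.776 -1.831 -2.101
v -2.267 -1.883 -1.394
v -2.702 -1.146 -1.566
v -2.144 -0.581 -1.927
v -1.996 -2.219 -2.153
v -1.438 -1.654 -2.514
v -1.44 -1.773 -1.65
v -1.876 -1.11 -1.287
v -2.264 -1.69 -2.793
v -2.7 -1.027 -2.43
v 2.691 -1.072 2.628
v 3.267 -0.824 3.201
v 2.201 0.622 2.387
v 2.777 0.87 2.96
v 3.863 -0.91 1.38
v 4.439 -0.662 1.953
v 3.373 0.784 1.139
v 3.949 1.032 1.712
f 2 1 4
f 2 4 3
f 4 1 5
f 4 5 3
f 5 1 6
f 5 6 3
f 6 1 7
f 6 7 3
f 7 1 8
f 7 8 3
f 8 1 9
f 8 9 3
f 9 1 10
f 9 10 3
f 10 1 11
f 10 11 3
f 11 1 12
f 11 12 3
f 12 1 13
f 12 13 3
f 13 1 14
f 13 14 3
f 14 1 15
f 14 15 3
f 15 1 16
f 15 16 3
f 16 1 2
f 16 2 3
f 18 20 17
f 21 18 17
f 17 20 19
f 19 21 17
f 18 24 20
f 22 18 21
f 22 24 18
f 20 24 19
f 23 21 19
f 19 24 23
f 23 22 21
f 24 22 23
f 25 36 30
f 25 30 26
f 25 26 32
f 25 32 35
f 25 35 36
f 26 30 34
f 30 36 29
f 36 35 27
f 35 32 31
f 32 26 33
f 28 34 29
f 28 29 27
f 28 27 31
f 28 31 33
f 28 33 34
f 29 34 30
f 27 29 36
f 31 27 35
f 33 31 32
f 34 33 26
f 38 40 37
f 41 38 37
f 37 40 39
f 39 41 37
f 38 44 40
f 42 38 41
f 42 44 38
f 40 44 39
f 43 41 39
f 39 44 43
f 43 42 41
f 44 42 43



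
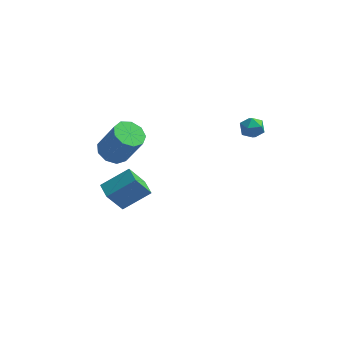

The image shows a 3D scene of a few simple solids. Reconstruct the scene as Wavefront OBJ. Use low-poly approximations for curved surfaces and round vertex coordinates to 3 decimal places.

v 2.213 1.987 1.262
v 2.625 1.947 0.678
v 2.355 0.853 1.442
v 2.767 0.813 0.858
v 3.002 1.159 1.438
v 2.914 1.86 1.327
v 2.066 0.94 0.793
v 1.978 1.641 0.682
v 2.534 1.299 0.389
v 3.112 1.435 0.787
v 1.868 1.365 1.333
v 2.446 1.501 1.731
v -3.754 -2.241 1.083
v -3.031 -1.905 0.735
v -2.104 -2.122 2.448
v -2.826 -2.459 2.797
v -3.364 -1.472 0.97
v -2.437 -1.689 2.684
v -3.88 -1.399 1.259
v -2.953 -1.616 2.972
v -4.336 -1.72 1.465
v -3.409 -1.937 3.178
v -4.52 -2.285 1.493
v -3.593 -2.503 3.206
v -4.345 -2.83 1.329
v -3.418 -3.047 3.042
v -3.894 -3.099 1.05
v -2.966 -3.317 2.763
v -3.376 -2.967 0.787
v -2.449 -3.185 2.5
v -3.036 -2.495 0.663
v -2.109 -2.713 2.376
v -4.445 -1.165 -3.673
v -3.113 -0.382 -2.75
v -4.991 -0.357 -3.57
v -3.659 0.426 -2.647
v -3.781 -0.526 -5.173
v -2.449 0.257 -4.25
v -4.327 0.282 -5.07
v -2.995 1.065 -4.147
f 1 12 6
f 1 6 2
f 1 2 8
f 1 8 11
f 1 11 12
f 2 6 10
f 6 12 5
f 12 11 3
f 11 8 7
f 8 2 9
f 4 10 5
f 4 5 3
f 4 3 7
f 4 7 9
f 4 9 10
f 5 10 6
f 3 5 12
f 7 3 11
f 9 7 8
f 10 9 2
f 14 13 17
f 14 17 15
f 15 17 18
f 15 18 16
f 17 13 19
f 17 19 18
f 18 19 20
f 18 20 16
f 19 13 21
f 19 21 20
f 20 21 22
f 20 22 16
f 21 13 23
f 21 23 22
f 22 23 24
f 22 24 16
f 23 13 25
f 23 25 24
f 24 25 26
f 24 26 16
f 25 13 27
f 25 27 26
f 26 27 28
f 26 28 16
f 27 13 29
f 27 29 28
f 28 29 30
f 28 30 16
f 29 13 31
f 29 31 30
f 30 31 32
f 30 32 16
f 31 13 14
f 31 14 32
f 32 14 15
f 32 15 16
f 34 36 33
f 37 34 33
f 33 36 35
f 35 37 33
f 34 40 36
f 38 34 37
f 38 40 34
f 36 40 35
f 39 37 35
f 35 40 39
f 39 38 37
f 40 38 39



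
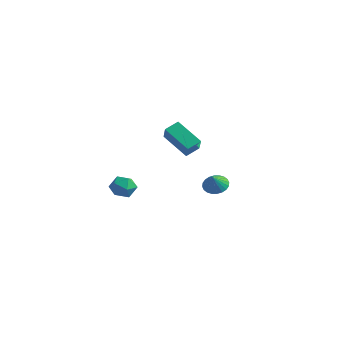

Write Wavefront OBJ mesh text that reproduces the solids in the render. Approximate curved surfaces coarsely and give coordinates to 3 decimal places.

v 3.057 -0.889 3.3
v 3.231 -0.128 3.661
v 2.432 -0.352 2.469
v 2.607 0.409 2.83
v 4.493 -0.749 2.31
v 4.668 0.012 2.671
v 3.869 -0.212 1.479
v 4.043 0.549 1.84
v 2.741 3.207 -1.984
v 3.367 3.037 -2.297
v 2.999 2.633 -1.156
v 3.437 3.271 -2.157
v 3.401 3.494 -1.991
v 3.265 3.674 -1.823
v 3.049 3.783 -1.68
v 2.786 3.804 -1.584
v 2.516 3.734 -1.548
v 2.281 3.584 -1.578
v 2.115 3.377 -1.671
v 2.045 3.144 -1.811
v 2.081 2.92 -1.977
v 2.217 2.74 -2.144
v 2.433 2.632 -2.287
v 2.696 2.61 -2.384
v 2.965 2.68 -2.42
v 3.201 2.83 -2.389
v 2.579 -3.633 0.21
v 3.224 -3.406 -0.114
v 3.176 -4.554 0.754
v 3.821 -4.327 0.43
v 3.5 -3.905 0.97
v 3.131 -3.336 0.634
v 3.269 -4.624 0.006
v 2.9 -4.055 -0.33
v 3.65 -4.019 -0.24
v 3.794 -3.574 0.355
v 2.606 -4.386 0.285
v 2.75 -3.941 0.88
f 2 4 1
f 5 2 1
f 1 4 3
f 3 5 1
f 2 8 4
f 6 2 5
f 6 8 2
f 4 8 3
f 7 5 3
f 3 8 7
f 7 6 5
f 8 6 7
f 10 9 12
f 10 12 11
f 12 9 13
f 12 13 11
f 13 9 14
f 13 14 11
f 14 9 15
f 14 15 11
f 15 9 16
f 15 16 11
f 16 9 17
f 16 17 11
f 17 9 18
f 17 18 11
f 18 9 19
f 18 19 11
f 19 9 20
f 19 20 11
f 20 9 21
f 20 21 11
f 21 9 22
f 21 22 11
f 22 9 23
f 22 23 11
f 23 9 24
f 23 24 11
f 24 9 25
f 24 25 11
f 25 9 26
f 25 26 11
f 26 9 10
f 26 10 11
f 27 38 32
f 27 32 28
f 27 28 34
f 27 34 37
f 27 37 38
f 28 32 36
f 32 38 31
f 38 37 29
f 37 34 33
f 34 28 35
f 30 36 31
f 30 31 29
f 30 29 33
f 30 33 35
f 30 35 36
f 31 36 32
f 29 31 38
f 33 29 37
f 35 33 34
f 36 35 28



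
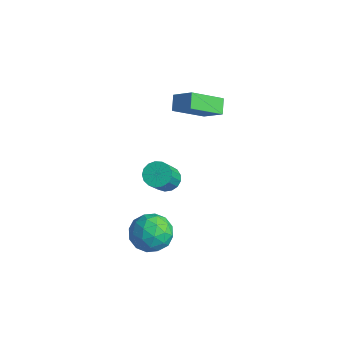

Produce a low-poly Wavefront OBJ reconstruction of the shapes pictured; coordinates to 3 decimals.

v -3.79 0.85 -3.004
v -3.122 1.27 -2.973
v -2.482 0.13 -1.305
v -3.15 -0.29 -1.336
v -3.359 1.462 -2.751
v -2.719 0.322 -1.082
v -3.696 1.514 -2.586
v -3.056 0.373 -0.918
v -4.054 1.414 -2.518
v -3.414 0.273 -0.849
v -4.352 1.185 -2.56
v -3.712 0.044 -0.892
v -4.52 0.879 -2.705
v -3.88 -0.262 -1.036
v -4.522 0.566 -2.918
v -3.882 -0.575 -1.249
v -4.356 0.319 -3.15
v -3.716 -0.822 -1.482
v -4.06 0.193 -3.35
v -3.42 -0.947 -1.682
v -3.702 0.218 -3.47
v -3.063 -0.922 -1.802
v -3.365 0.388 -3.483
v -2.725 -0.753 -1.815
v -3.125 0.664 -3.387
v -2.485 -0.477 -1.719
v -3.037 0.982 -3.203
v -2.397 -0.159 -1.535
v -1.596 -1.022 -3.34
v -0.867 -1.154 -4.309
v -2.333 -2.826 -3.651
v -1.604 -2.958 -4.62
v -1.128 -2.933 -3.497
v -0.672 -1.818 -3.305
v -2.528 -2.162 -4.655
v -2.072 -1.047 -4.463
v -1.443 -1.858 -5.122
v -0.578 -2.334 -4.406
v -2.622 -1.646 -3.554
v -1.757 -2.122 -2.838
v -1.167 -0.93 -3.798
v -2.033 -3.05 -4.162
v -1.753 -3.036 -3.503
v -1.325 -3.113 -4.072
v -1.052 -1.32 -3.207
v -0.624 -1.397 -3.777
v -0.777 -2.443 -3.299
v -2.576 -2.583 -4.183
v -2.148 -2.66 -4.753
v -1.875 -0.867 -3.888
v -1.447 -0.944 -4.457
v -2.423 -1.537 -4.661
v -1.077 -1.421 -4.845
v -1.51 -2.481 -5.027
v -2.053 -2.013 -5.048
v -1.785 -1.358 -4.935
v -0.568 -1.701 -4.424
v -1.001 -2.761 -4.606
v -0.722 -2.747 -3.947
v -0.454 -2.091 -3.834
v -0.907 -2.115 -4.901
v -2.199 -1.219 -3.354
v -2.632 -2.279 -3.536
v -2.746 -1.889 -4.126
v -2.478 -1.233 -4.013
v -1.69 -1.499 -2.933
v -2.123 -2.559 -3.115
v -1.415 -2.622 -3.025
v -1.147 -1.967 -2.912
v -2.293 -1.865 -3.059
v -4.24 1.626 1.996
v -4.808 2.183 2.568
v -3.747 3.363 0.792
v -4.315 3.92 1.364
v -3.105 1.9 2.856
v -3.673 2.457 3.428
v -2.612 3.637 1.652
v -3.18 4.194 2.224
f 2 1 5
f 2 5 3
f 3 5 6
f 3 6 4
f 5 1 7
f 5 7 6
f 6 7 8
f 6 8 4
f 7 1 9
f 7 9 8
f 8 9 10
f 8 10 4
f 9 1 11
f 9 11 10
f 10 11 12
f 10 12 4
f 11 1 13
f 11 13 12
f 12 13 14
f 12 14 4
f 13 1 15
f 13 15 14
f 14 15 16
f 14 16 4
f 15 1 17
f 15 17 16
f 16 17 18
f 16 18 4
f 17 1 19
f 17 19 18
f 18 19 20
f 18 20 4
f 19 1 21
f 19 21 20
f 20 21 22
f 20 22 4
f 21 1 23
f 21 23 22
f 22 23 24
f 22 24 4
f 23 1 25
f 23 25 24
f 24 25 26
f 24 26 4
f 25 1 27
f 25 27 26
f 26 27 28
f 26 28 4
f 27 1 2
f 27 2 28
f 28 2 3
f 28 3 4
f 29 66 45
f 66 40 69
f 45 69 34
f 66 69 45
f 29 45 41
f 45 34 46
f 41 46 30
f 45 46 41
f 29 41 50
f 41 30 51
f 50 51 36
f 41 51 50
f 29 50 62
f 50 36 65
f 62 65 39
f 50 65 62
f 29 62 66
f 62 39 70
f 66 70 40
f 62 70 66
f 30 46 57
f 46 34 60
f 57 60 38
f 46 60 57
f 34 69 47
f 69 40 68
f 47 68 33
f 69 68 47
f 40 70 67
f 70 39 63
f 67 63 31
f 70 63 67
f 39 65 64
f 65 36 52
f 64 52 35
f 65 52 64
f 36 51 56
f 51 30 53
f 56 53 37
f 51 53 56
f 32 58 44
f 58 38 59
f 44 59 33
f 58 59 44
f 32 44 42
f 44 33 43
f 42 43 31
f 44 43 42
f 32 42 49
f 42 31 48
f 49 48 35
f 42 48 49
f 32 49 54
f 49 35 55
f 54 55 37
f 49 55 54
f 32 54 58
f 54 37 61
f 58 61 38
f 54 61 58
f 33 59 47
f 59 38 60
f 47 60 34
f 59 60 47
f 31 43 67
f 43 33 68
f 67 68 40
f 43 68 67
f 35 48 64
f 48 31 63
f 64 63 39
f 48 63 64
f 37 55 56
f 55 35 52
f 56 52 36
f 55 52 56
f 38 61 57
f 61 37 53
f 57 53 30
f 61 53 57
f 72 74 71
f 75 72 71
f 71 74 73
f 73 75 71
f 72 78 74
f 76 72 75
f 76 78 72
f 74 78 73
f 77 75 73
f 73 78 77
f 77 76 75
f 78 76 77



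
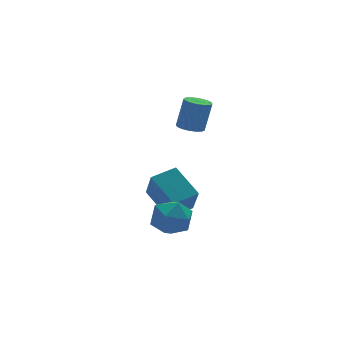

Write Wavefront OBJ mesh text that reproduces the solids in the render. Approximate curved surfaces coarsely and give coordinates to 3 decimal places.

v 1.283 -0.069 -4.284
v 1.033 -1.215 -2.59
v 0.867 1.732 -3.128
v 0.617 0.586 -1.434
v 2.783 0.074 -3.966
v 2.533 -1.072 -2.272
v 2.367 1.875 -2.81
v 2.117 0.729 -1.116
v -0.363 -1.915 -2.767
v 0.528 -2.056 -1.946
v -0.388 -3.864 -3.074
v 0.503 -4.005 -2.253
v -0.612 -3.666 -1.892
v -0.596 -2.461 -1.702
v 0.736 -3.459 -3.318
v 0.752 -2.254 -3.128
v 1.207 -3.01 -2.286
v 0.374 -3.138 -1.405
v -0.234 -2.782 -3.615
v -1.067 -2.91 -2.734
v 2.386 -0.385 2.231
v 2.909 0.128 2.071
v 3.377 0.199 3.829
v 2.854 -0.315 3.989
v 2.616 0.323 2.142
v 3.084 0.394 3.899
v 2.27 0.356 2.232
v 2.738 0.426 3.99
v 1.951 0.219 2.323
v 2.419 0.289 4.08
v 1.731 -0.057 2.392
v 2.199 0.014 4.15
v 1.662 -0.407 2.425
v 2.13 -0.337 4.182
v 1.758 -0.753 2.413
v 2.226 -0.682 4.171
v 1.998 -1.014 2.36
v 2.466 -0.944 4.117
v 2.327 -1.132 2.277
v 2.795 -1.061 4.034
v 2.67 -1.078 2.184
v 3.138 -1.007 3.941
v 2.947 -0.866 2.101
v 3.415 -0.795 3.859
v 3.096 -0.543 2.049
v 3.564 -0.472 3.806
v 3.082 -0.185 2.038
v 3.55 -0.114 3.795
f 2 4 1
f 5 2 1
f 1 4 3
f 3 5 1
f 2 8 4
f 6 2 5
f 6 8 2
f 4 8 3
f 7 5 3
f 3 8 7
f 7 6 5
f 8 6 7
f 9 20 14
f 9 14 10
f 9 10 16
f 9 16 19
f 9 19 20
f 10 14 18
f 14 20 13
f 20 19 11
f 19 16 15
f 16 10 17
f 12 18 13
f 12 13 11
f 12 11 15
f 12 15 17
f 12 17 18
f 13 18 14
f 11 13 20
f 15 11 19
f 17 15 16
f 18 17 10
f 22 21 25
f 22 25 23
f 23 25 26
f 23 26 24
f 25 21 27
f 25 27 26
f 26 27 28
f 26 28 24
f 27 21 29
f 27 29 28
f 28 29 30
f 28 30 24
f 29 21 31
f 29 31 30
f 30 31 32
f 30 32 24
f 31 21 33
f 31 33 32
f 32 33 34
f 32 34 24
f 33 21 35
f 33 35 34
f 34 35 36
f 34 36 24
f 35 21 37
f 35 37 36
f 36 37 38
f 36 38 24
f 37 21 39
f 37 39 38
f 38 39 40
f 38 40 24
f 39 21 41
f 39 41 40
f 40 41 42
f 40 42 24
f 41 21 43
f 41 43 42
f 42 43 44
f 42 44 24
f 43 21 45
f 43 45 44
f 44 45 46
f 44 46 24
f 45 21 47
f 45 47 46
f 46 47 48
f 46 48 24
f 47 21 22
f 47 22 48
f 48 22 23
f 48 23 24



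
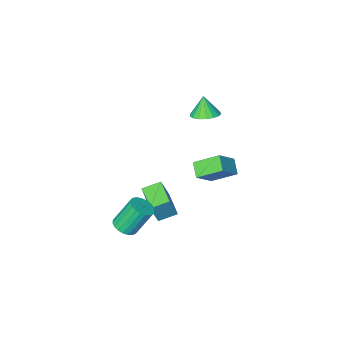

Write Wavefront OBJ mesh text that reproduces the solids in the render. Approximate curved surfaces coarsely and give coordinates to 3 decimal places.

v -0.007 0.88 -4.295
v 0.635 1.051 -2.666
v 0.383 2.585 -4.628
v 1.025 2.756 -2.998
v 1.115 0.544 -4.702
v 1.757 0.715 -3.072
v 1.505 2.249 -5.034
v 2.147 2.42 -3.405
v -4.183 1.408 -2.387
v -2.908 1.784 -1.188
v -3.877 2.309 -2.995
v -2.602 2.686 -1.797
v -2.998 0.374 -3.323
v -1.723 0.751 -2.125
v -2.692 1.276 -3.932
v -1.417 1.652 -2.733
v 4.386 3.485 -3.108
v 5.034 3.882 -2.857
v 4.102 4.292 -1.101
v 3.454 3.895 -1.352
v 4.859 4.122 -3.006
v 3.927 4.533 -1.25
v 4.602 4.252 -3.173
v 3.67 4.663 -1.417
v 4.308 4.25 -3.328
v 3.376 4.66 -1.572
v 4.027 4.115 -3.446
v 3.095 4.525 -1.69
v 3.809 3.871 -3.505
v 2.877 4.282 -1.749
v 3.69 3.561 -3.495
v 2.758 3.971 -1.739
v 3.692 3.237 -3.419
v 2.76 3.647 -1.662
v 3.813 2.956 -3.288
v 2.881 3.366 -1.532
v 4.034 2.767 -3.127
v 3.102 3.177 -1.371
v 4.316 2.701 -2.962
v 3.384 3.112 -1.206
v 4.609 2.772 -2.823
v 3.677 3.182 -1.067
v 4.865 2.965 -2.733
v 3.933 3.376 -0.977
v 5.037 3.249 -2.707
v 4.105 3.659 -0.951
v 5.097 3.573 -2.751
v 4.165 3.983 -0.995
v -1.719 2.116 3.352
v -0.863 1.807 3.324
v -1.841 1.664 4.628
v -0.822 2.215 3.472
v -0.987 2.6 3.593
v -1.319 2.874 3.658
v -1.743 2.974 3.653
v -2.161 2.878 3.579
v -2.478 2.607 3.453
v -2.621 2.224 3.303
v -2.558 1.816 3.165
v -2.302 1.476 3.07
v -1.912 1.284 3.039
v -1.479 1.281 3.079
v -1.1 1.47 3.182
f 2 4 1
f 5 2 1
f 1 4 3
f 3 5 1
f 2 8 4
f 6 2 5
f 6 8 2
f 4 8 3
f 7 5 3
f 3 8 7
f 7 6 5
f 8 6 7
f 10 12 9
f 13 10 9
f 9 12 11
f 11 13 9
f 10 16 12
f 14 10 13
f 14 16 10
f 12 16 11
f 15 13 11
f 11 16 15
f 15 14 13
f 16 14 15
f 18 17 21
f 18 21 19
f 19 21 22
f 19 22 20
f 21 17 23
f 21 23 22
f 22 23 24
f 22 24 20
f 23 17 25
f 23 25 24
f 24 25 26
f 24 26 20
f 25 17 27
f 25 27 26
f 26 27 28
f 26 28 20
f 27 17 29
f 27 29 28
f 28 29 30
f 28 30 20
f 29 17 31
f 29 31 30
f 30 31 32
f 30 32 20
f 31 17 33
f 31 33 32
f 32 33 34
f 32 34 20
f 33 17 35
f 33 35 34
f 34 35 36
f 34 36 20
f 35 17 37
f 35 37 36
f 36 37 38
f 36 38 20
f 37 17 39
f 37 39 38
f 38 39 40
f 38 40 20
f 39 17 41
f 39 41 40
f 40 41 42
f 40 42 20
f 41 17 43
f 41 43 42
f 42 43 44
f 42 44 20
f 43 17 45
f 43 45 44
f 44 45 46
f 44 46 20
f 45 17 47
f 45 47 46
f 46 47 48
f 46 48 20
f 47 17 18
f 47 18 48
f 48 18 19
f 48 19 20
f 50 49 52
f 50 52 51
f 52 49 53
f 52 53 51
f 53 49 54
f 53 54 51
f 54 49 55
f 54 55 51
f 55 49 56
f 55 56 51
f 56 49 57
f 56 57 51
f 57 49 58
f 57 58 51
f 58 49 59
f 58 59 51
f 59 49 60
f 59 60 51
f 60 49 61
f 60 61 51
f 61 49 62
f 61 62 51
f 62 49 63
f 62 63 51
f 63 49 50
f 63 50 51



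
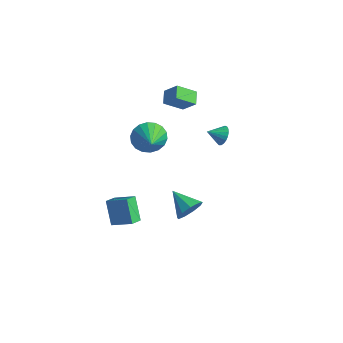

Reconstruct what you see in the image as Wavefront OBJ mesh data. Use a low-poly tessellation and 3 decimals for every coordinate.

v -3.886 1.06 0.756
v -3.222 1.099 -0.095
v -2.974 0.12 1.424
v -3.06 1.455 0.184
v -3.061 1.733 0.576
v -3.226 1.877 1.004
v -3.521 1.86 1.382
v -3.889 1.684 1.637
v -4.256 1.384 1.717
v -4.55 1.02 1.606
v -4.712 0.664 1.327
v -4.711 0.386 0.935
v -4.546 0.242 0.507
v -4.251 0.259 0.129
v -3.883 0.435 -0.126
v -3.516 0.735 -0.206
v -4.671 -2.023 -3.386
v -3.423 -1.651 -2.726
v -4.697 -1.211 -3.796
v -3.449 -0.839 -3.136
v -3.811 -2.641 -4.664
v -2.563 -2.269 -4.004
v -3.837 -1.829 -5.074
v -2.589 -1.457 -4.414
v -0 2.888 1.851
v 0.504 2.69 2.245
v -0.64 2.252 2.349
v 0.4 2.906 2.387
v 0.227 3.118 2.437
v 0.015 3.291 2.385
v -0.2 3.394 2.241
v -0.38 3.41 2.029
v -0.495 3.335 1.787
v -0.524 3.183 1.555
v -0.463 2.98 1.375
v -0.322 2.761 1.277
v -0.125 2.563 1.278
v 0.093 2.422 1.378
v 0.296 2.362 1.56
v 0.447 2.392 1.792
v 0.52 2.508 2.034
v -3.405 3.75 2.771
v -4.139 2.855 3.61
v -2.581 3.894 3.645
v -3.316 2.999 4.485
v -2.924 3.041 2.435
v -3.659 2.146 3.275
v -2.101 3.185 3.31
v -2.835 2.29 4.149
v 1.116 -1.702 -0.68
v 1.509 -1.419 0.067
v -0.336 -1.378 -0.04
v 1.441 -0.955 -0.322
v 1.221 -0.84 -0.878
v 0.952 -1.129 -1.341
v 0.76 -1.685 -1.496
v 0.734 -2.25 -1.269
v 0.887 -2.558 -0.766
v 1.147 -2.465 -0.224
v 1.393 -2.016 0.105
f 2 1 4
f 2 4 3
f 4 1 5
f 4 5 3
f 5 1 6
f 5 6 3
f 6 1 7
f 6 7 3
f 7 1 8
f 7 8 3
f 8 1 9
f 8 9 3
f 9 1 10
f 9 10 3
f 10 1 11
f 10 11 3
f 11 1 12
f 11 12 3
f 12 1 13
f 12 13 3
f 13 1 14
f 13 14 3
f 14 1 15
f 14 15 3
f 15 1 16
f 15 16 3
f 16 1 2
f 16 2 3
f 18 20 17
f 21 18 17
f 17 20 19
f 19 21 17
f 18 24 20
f 22 18 21
f 22 24 18
f 20 24 19
f 23 21 19
f 19 24 23
f 23 22 21
f 24 22 23
f 26 25 28
f 26 28 27
f 28 25 29
f 28 29 27
f 29 25 30
f 29 30 27
f 30 25 31
f 30 31 27
f 31 25 32
f 31 32 27
f 32 25 33
f 32 33 27
f 33 25 34
f 33 34 27
f 34 25 35
f 34 35 27
f 35 25 36
f 35 36 27
f 36 25 37
f 36 37 27
f 37 25 38
f 37 38 27
f 38 25 39
f 38 39 27
f 39 25 40
f 39 40 27
f 40 25 41
f 40 41 27
f 41 25 26
f 41 26 27
f 43 45 42
f 46 43 42
f 42 45 44
f 44 46 42
f 43 49 45
f 47 43 46
f 47 49 43
f 45 49 44
f 48 46 44
f 44 49 48
f 48 47 46
f 49 47 48
f 51 50 53
f 51 53 52
f 53 50 54
f 53 54 52
f 54 50 55
f 54 55 52
f 55 50 56
f 55 56 52
f 56 50 57
f 56 57 52
f 57 50 58
f 57 58 52
f 58 50 59
f 58 59 52
f 59 50 60
f 59 60 52
f 60 50 51
f 60 51 52



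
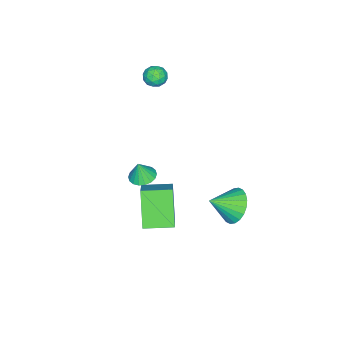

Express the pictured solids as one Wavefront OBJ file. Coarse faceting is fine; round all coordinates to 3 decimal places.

v 3.726 -1.009 1.772
v 4.257 -0.569 1.746
v 3.894 -1.151 2.788
v 4.02 -0.385 1.811
v 3.724 -0.325 1.868
v 3.429 -0.401 1.906
v 3.192 -0.597 1.918
v 3.062 -0.874 1.9
v 3.063 -1.178 1.857
v 3.195 -1.449 1.797
v 3.433 -1.632 1.732
v 3.729 -1.692 1.675
v 4.024 -1.616 1.637
v 4.26 -1.421 1.626
v 4.391 -1.143 1.643
v 4.39 -0.839 1.686
v 2.456 -1.72 -3.653
v 1.353 -2.425 -1.934
v 1.686 -0.365 -3.591
v 0.584 -1.069 -1.872
v 3.836 -0.991 -2.468
v 2.734 -1.695 -0.749
v 3.067 0.365 -2.406
v 1.964 -0.34 -0.687
v -0.565 1.79 -3.384
v 0.301 2.27 -3.789
v 0.345 0.83 -2.576
v 0.235 2.497 -3.445
v 0.048 2.617 -3.092
v -0.232 2.611 -2.783
v -0.564 2.479 -2.565
v -0.895 2.243 -2.472
v -1.176 1.938 -2.518
v -1.365 1.611 -2.696
v -1.431 1.31 -2.978
v -1.366 1.083 -3.322
v -1.179 0.963 -3.675
v -0.898 0.97 -3.984
v -0.567 1.101 -4.202
v -0.235 1.337 -4.295
v 0.046 1.642 -4.249
v 0.234 1.97 -4.072
v -2.785 -3.397 3.658
v -2.448 -2.975 3.256
v -2.172 -4.225 3.304
v -1.835 -3.803 2.902
v -1.763 -3.761 3.57
v -2.141 -3.25 3.788
v -2.479 -3.95 2.772
v -2.857 -3.439 2.99
v -2.259 -3.318 2.708
v -1.816 -3.201 3.201
v -2.804 -3.999 3.359
v -2.361 -3.882 3.852
v -2.67 -3.113 3.488
v -1.95 -4.087 3.072
v -1.907 -4.062 3.465
v -1.709 -3.814 3.228
v -2.49 -3.274 3.801
v -2.292 -3.027 3.564
v -1.889 -3.489 3.749
v -2.328 -4.173 2.996
v -2.13 -3.926 2.759
v -2.911 -3.386 3.332
v -2.713 -3.138 3.095
v -2.731 -3.711 2.811
v -2.361 -3.067 2.929
v -2.001 -3.554 2.722
v -2.379 -3.64 2.645
v -2.602 -3.339 2.773
v -2.101 -2.998 3.219
v -1.741 -3.485 3.011
v -1.698 -3.46 3.404
v -1.92 -3.159 3.532
v -1.99 -3.199 2.897
v -2.879 -3.715 3.549
v -2.519 -4.202 3.341
v -2.7 -4.041 3.028
v -2.922 -3.74 3.156
v -2.619 -3.646 3.838
v -2.259 -4.133 3.631
v -2.018 -3.861 3.787
v -2.241 -3.56 3.915
v -2.63 -4.001 3.663
f 2 1 4
f 2 4 3
f 4 1 5
f 4 5 3
f 5 1 6
f 5 6 3
f 6 1 7
f 6 7 3
f 7 1 8
f 7 8 3
f 8 1 9
f 8 9 3
f 9 1 10
f 9 10 3
f 10 1 11
f 10 11 3
f 11 1 12
f 11 12 3
f 12 1 13
f 12 13 3
f 13 1 14
f 13 14 3
f 14 1 15
f 14 15 3
f 15 1 16
f 15 16 3
f 16 1 2
f 16 2 3
f 18 20 17
f 21 18 17
f 17 20 19
f 19 21 17
f 18 24 20
f 22 18 21
f 22 24 18
f 20 24 19
f 23 21 19
f 19 24 23
f 23 22 21
f 24 22 23
f 26 25 28
f 26 28 27
f 28 25 29
f 28 29 27
f 29 25 30
f 29 30 27
f 30 25 31
f 30 31 27
f 31 25 32
f 31 32 27
f 32 25 33
f 32 33 27
f 33 25 34
f 33 34 27
f 34 25 35
f 34 35 27
f 35 25 36
f 35 36 27
f 36 25 37
f 36 37 27
f 37 25 38
f 37 38 27
f 38 25 39
f 38 39 27
f 39 25 40
f 39 40 27
f 40 25 41
f 40 41 27
f 41 25 42
f 41 42 27
f 42 25 26
f 42 26 27
f 43 80 59
f 80 54 83
f 59 83 48
f 80 83 59
f 43 59 55
f 59 48 60
f 55 60 44
f 59 60 55
f 43 55 64
f 55 44 65
f 64 65 50
f 55 65 64
f 43 64 76
f 64 50 79
f 76 79 53
f 64 79 76
f 43 76 80
f 76 53 84
f 80 84 54
f 76 84 80
f 44 60 71
f 60 48 74
f 71 74 52
f 60 74 71
f 48 83 61
f 83 54 82
f 61 82 47
f 83 82 61
f 54 84 81
f 84 53 77
f 81 77 45
f 84 77 81
f 53 79 78
f 79 50 66
f 78 66 49
f 79 66 78
f 50 65 70
f 65 44 67
f 70 67 51
f 65 67 70
f 46 72 58
f 72 52 73
f 58 73 47
f 72 73 58
f 46 58 56
f 58 47 57
f 56 57 45
f 58 57 56
f 46 56 63
f 56 45 62
f 63 62 49
f 56 62 63
f 46 63 68
f 63 49 69
f 68 69 51
f 63 69 68
f 46 68 72
f 68 51 75
f 72 75 52
f 68 75 72
f 47 73 61
f 73 52 74
f 61 74 48
f 73 74 61
f 45 57 81
f 57 47 82
f 81 82 54
f 57 82 81
f 49 62 78
f 62 45 77
f 78 77 53
f 62 77 78
f 51 69 70
f 69 49 66
f 70 66 50
f 69 66 70
f 52 75 71
f 75 51 67
f 71 67 44
f 75 67 71



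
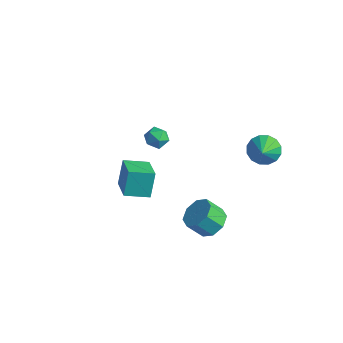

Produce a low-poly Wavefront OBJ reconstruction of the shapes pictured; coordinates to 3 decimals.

v -1.312 -2.953 1.092
v -1.542 -2.333 2.405
v -0.439 -1.971 0.782
v -0.669 -1.351 2.094
v -0.051 -3.869 1.746
v -0.281 -3.249 3.058
v 0.822 -2.887 1.435
v 0.592 -2.267 2.748
v 2.672 -0.317 -1.542
v 3.294 -1.008 -1.571
v 2.711 -1.573 -0.647
v 2.088 -0.883 -0.618
v 3.488 -0.485 -1.128
v 2.904 -1.05 -0.205
v 3.203 0.136 -0.928
v 2.62 -0.429 -0.005
v 2.608 0.491 -1.087
v 2.024 -0.074 -0.164
v 2.049 0.373 -1.513
v 1.466 -0.192 -0.589
v 1.856 -0.15 -1.955
v 1.272 -0.715 -1.032
v 2.14 -0.771 -2.155
v 1.557 -1.336 -1.232
v 2.736 -1.126 -1.996
v 2.152 -1.691 -1.073
v -4.195 2.823 -0.563
v -3.667 3.198 -0.933
v -3.753 1.782 -0.987
v -3.225 2.157 -1.357
v -3.209 2.128 -0.611
v -3.482 2.771 -0.349
v -3.938 2.209 -1.571
v -4.211 2.852 -1.309
v -3.508 2.818 -1.556
v -3.057 2.768 -0.963
v -4.363 2.212 -0.957
v -3.912 2.162 -0.364
v 2.35 3.978 1.074
v 2.886 3.729 0.382
v 2.89 3.162 1.786
v 3.121 4.074 0.6
v 3.15 4.393 0.945
v 2.964 4.602 1.324
v 2.614 4.643 1.637
v 2.193 4.506 1.798
v 1.815 4.228 1.766
v 1.58 3.882 1.548
v 1.551 3.563 1.203
v 1.737 3.354 0.824
v 2.087 3.313 0.511
v 2.507 3.45 0.35
f 2 4 1
f 5 2 1
f 1 4 3
f 3 5 1
f 2 8 4
f 6 2 5
f 6 8 2
f 4 8 3
f 7 5 3
f 3 8 7
f 7 6 5
f 8 6 7
f 10 9 13
f 10 13 11
f 11 13 14
f 11 14 12
f 13 9 15
f 13 15 14
f 14 15 16
f 14 16 12
f 15 9 17
f 15 17 16
f 16 17 18
f 16 18 12
f 17 9 19
f 17 19 18
f 18 19 20
f 18 20 12
f 19 9 21
f 19 21 20
f 20 21 22
f 20 22 12
f 21 9 23
f 21 23 22
f 22 23 24
f 22 24 12
f 23 9 25
f 23 25 24
f 24 25 26
f 24 26 12
f 25 9 10
f 25 10 26
f 26 10 11
f 26 11 12
f 27 38 32
f 27 32 28
f 27 28 34
f 27 34 37
f 27 37 38
f 28 32 36
f 32 38 31
f 38 37 29
f 37 34 33
f 34 28 35
f 30 36 31
f 30 31 29
f 30 29 33
f 30 33 35
f 30 35 36
f 31 36 32
f 29 31 38
f 33 29 37
f 35 33 34
f 36 35 28
f 40 39 42
f 40 42 41
f 42 39 43
f 42 43 41
f 43 39 44
f 43 44 41
f 44 39 45
f 44 45 41
f 45 39 46
f 45 46 41
f 46 39 47
f 46 47 41
f 47 39 48
f 47 48 41
f 48 39 49
f 48 49 41
f 49 39 50
f 49 50 41
f 50 39 51
f 50 51 41
f 51 39 52
f 51 52 41
f 52 39 40
f 52 40 41



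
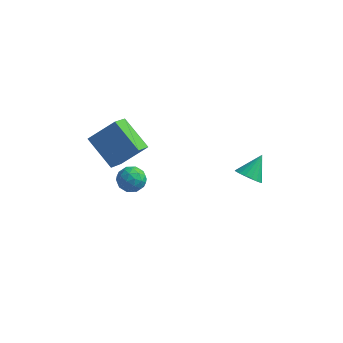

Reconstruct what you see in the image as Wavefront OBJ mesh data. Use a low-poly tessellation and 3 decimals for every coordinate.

v -3.069 0.535 -2.809
v -2.363 0.279 -2.48
v -3.057 -0.499 -3.64
v -2.351 -0.755 -3.311
v -3.044 -0.79 -2.873
v -3.051 -0.151 -2.36
v -2.369 -0.069 -3.76
v -2.376 0.57 -3.247
v -1.93 -0.095 -3.068
v -2.347 -0.54 -2.52
v -3.073 0.32 -3.6
v -3.49 -0.125 -3.052
v -2.717 0.498 -2.571
v -2.703 -0.718 -3.549
v -3.11 -0.738 -3.291
v -2.695 -0.889 -3.098
v -3.122 0.245 -2.501
v -2.707 0.095 -2.307
v -3.107 -0.534 -2.539
v -2.713 -0.315 -3.813
v -2.298 -0.465 -3.619
v -2.725 0.669 -3.022
v -2.31 0.518 -2.829
v -2.313 0.314 -3.581
v -2.048 0.128 -2.724
v -2.041 -0.48 -3.212
v -2.051 -0.077 -3.476
v -2.056 0.299 -3.174
v -2.293 -0.134 -2.401
v -2.286 -0.742 -2.89
v -2.693 -0.762 -2.633
v -2.697 -0.387 -2.331
v -2.038 -0.354 -2.747
v -3.134 0.522 -3.23
v -3.127 -0.086 -3.719
v -2.723 0.167 -3.789
v -2.727 0.542 -3.487
v -3.379 0.26 -2.908
v -3.372 -0.348 -3.396
v -3.364 -0.519 -2.946
v -3.369 -0.143 -2.644
v -3.382 0.134 -3.373
v -2.703 -1.385 -0.632
v -2.713 -2.594 0.15
v -4.222 -0.653 0.482
v -4.231 -1.863 1.263
v -1.549 -0.677 0.477
v -1.558 -1.887 1.258
v -3.067 0.054 1.59
v -3.077 -1.155 2.372
v 3.255 0.445 -1.262
v 3.569 0.866 -1.798
v 3.605 1.435 -0.278
v 3.253 0.974 -1.794
v 2.938 0.977 -1.685
v 2.685 0.875 -1.492
v 2.545 0.687 -1.254
v 2.546 0.452 -1.017
v 2.687 0.215 -0.829
v 2.941 0.024 -0.727
v 3.257 -0.084 -0.731
v 3.572 -0.088 -0.84
v 3.825 0.015 -1.032
v 3.964 0.202 -1.271
v 3.964 0.437 -1.507
v 3.822 0.674 -1.695
f 1 38 17
f 38 12 41
f 17 41 6
f 38 41 17
f 1 17 13
f 17 6 18
f 13 18 2
f 17 18 13
f 1 13 22
f 13 2 23
f 22 23 8
f 13 23 22
f 1 22 34
f 22 8 37
f 34 37 11
f 22 37 34
f 1 34 38
f 34 11 42
f 38 42 12
f 34 42 38
f 2 18 29
f 18 6 32
f 29 32 10
f 18 32 29
f 6 41 19
f 41 12 40
f 19 40 5
f 41 40 19
f 12 42 39
f 42 11 35
f 39 35 3
f 42 35 39
f 11 37 36
f 37 8 24
f 36 24 7
f 37 24 36
f 8 23 28
f 23 2 25
f 28 25 9
f 23 25 28
f 4 30 16
f 30 10 31
f 16 31 5
f 30 31 16
f 4 16 14
f 16 5 15
f 14 15 3
f 16 15 14
f 4 14 21
f 14 3 20
f 21 20 7
f 14 20 21
f 4 21 26
f 21 7 27
f 26 27 9
f 21 27 26
f 4 26 30
f 26 9 33
f 30 33 10
f 26 33 30
f 5 31 19
f 31 10 32
f 19 32 6
f 31 32 19
f 3 15 39
f 15 5 40
f 39 40 12
f 15 40 39
f 7 20 36
f 20 3 35
f 36 35 11
f 20 35 36
f 9 27 28
f 27 7 24
f 28 24 8
f 27 24 28
f 10 33 29
f 33 9 25
f 29 25 2
f 33 25 29
f 44 46 43
f 47 44 43
f 43 46 45
f 45 47 43
f 44 50 46
f 48 44 47
f 48 50 44
f 46 50 45
f 49 47 45
f 45 50 49
f 49 48 47
f 50 48 49
f 52 51 54
f 52 54 53
f 54 51 55
f 54 55 53
f 55 51 56
f 55 56 53
f 56 51 57
f 56 57 53
f 57 51 58
f 57 58 53
f 58 51 59
f 58 59 53
f 59 51 60
f 59 60 53
f 60 51 61
f 60 61 53
f 61 51 62
f 61 62 53
f 62 51 63
f 62 63 53
f 63 51 64
f 63 64 53
f 64 51 65
f 64 65 53
f 65 51 66
f 65 66 53
f 66 51 52
f 66 52 53



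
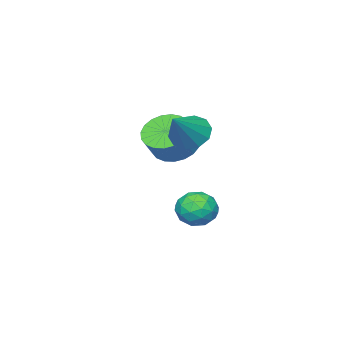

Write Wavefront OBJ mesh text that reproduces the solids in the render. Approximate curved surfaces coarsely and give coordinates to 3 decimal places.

v -2.801 -1.209 0.766
v -2.319 -1.007 0.109
v -1.459 -0.871 1.854
v -2.558 -0.576 0.27
v -2.891 -0.386 0.621
v -3.189 -0.511 1.028
v -3.339 -0.903 1.334
v -3.283 -1.411 1.424
v -3.043 -1.842 1.262
v -2.711 -2.031 0.911
v -2.413 -1.907 0.504
v -2.263 -1.515 0.198
v -3.727 -2.699 -0.45
v -3.122 -3.336 -0.836
v -2.368 -3.178 0.084
v -2.973 -2.541 0.47
v -2.996 -2.994 -0.998
v -2.242 -2.835 -0.078
v -2.997 -2.6 -1.065
v -2.243 -2.442 -0.145
v -3.124 -2.224 -1.026
v -2.37 -2.065 -0.106
v -3.355 -1.93 -0.887
v -2.601 -1.771 0.033
v -3.651 -1.769 -0.673
v -2.897 -1.61 0.247
v -3.959 -1.768 -0.42
v -3.206 -1.61 0.5
v -4.228 -1.929 -0.172
v -3.474 -1.771 0.748
v -4.41 -2.223 0.028
v -3.656 -2.064 0.948
v -4.474 -2.599 0.145
v -3.72 -2.441 1.065
v -4.409 -2.993 0.159
v -3.655 -2.834 1.079
v -4.225 -3.336 0.068
v -3.472 -3.177 0.988
v -3.956 -3.568 -0.113
v -3.202 -3.41 0.807
v -3.647 -3.651 -0.352
v -2.893 -3.492 0.569
v -3.352 -3.569 -0.608
v -2.598 -3.41 0.313
v -4.484 -1.535 -3.362
v -3.944 -1.251 -2.738
v -3.376 -1.969 -4.122
v -2.836 -1.685 -3.498
v -3.349 -2.375 -3.35
v -4.034 -2.107 -2.88
v -3.286 -1.113 -3.98
v -3.971 -0.845 -3.51
v -3.204 -0.99 -3.12
v -3.243 -1.77 -2.73
v -4.077 -1.45 -4.13
v -4.116 -2.23 -3.74
v -4.311 -1.355 -2.983
v -3.009 -1.865 -3.877
v -3.31 -2.271 -3.79
v -2.993 -2.104 -3.423
v -4.364 -1.858 -3.067
v -4.047 -1.691 -2.7
v -3.697 -2.352 -3.06
v -3.273 -1.529 -4.16
v -2.956 -1.362 -3.793
v -4.327 -1.116 -3.437
v -4.01 -0.949 -3.07
v -3.623 -0.868 -3.8
v -3.559 -1.034 -2.841
v -2.908 -1.29 -3.287
v -3.172 -0.953 -3.571
v -3.575 -0.796 -3.294
v -3.582 -1.493 -2.612
v -2.931 -1.748 -3.059
v -3.232 -2.154 -2.972
v -3.635 -1.996 -2.696
v -3.147 -1.34 -2.836
v -4.389 -1.472 -3.801
v -3.738 -1.727 -4.248
v -3.685 -1.224 -4.164
v -4.088 -1.066 -3.888
v -4.412 -1.93 -3.573
v -3.761 -2.186 -4.019
v -3.745 -2.424 -3.566
v -4.148 -2.267 -3.289
v -4.173 -1.88 -4.024
f 2 1 4
f 2 4 3
f 4 1 5
f 4 5 3
f 5 1 6
f 5 6 3
f 6 1 7
f 6 7 3
f 7 1 8
f 7 8 3
f 8 1 9
f 8 9 3
f 9 1 10
f 9 10 3
f 10 1 11
f 10 11 3
f 11 1 12
f 11 12 3
f 12 1 2
f 12 2 3
f 14 13 17
f 14 17 15
f 15 17 18
f 15 18 16
f 17 13 19
f 17 19 18
f 18 19 20
f 18 20 16
f 19 13 21
f 19 21 20
f 20 21 22
f 20 22 16
f 21 13 23
f 21 23 22
f 22 23 24
f 22 24 16
f 23 13 25
f 23 25 24
f 24 25 26
f 24 26 16
f 25 13 27
f 25 27 26
f 26 27 28
f 26 28 16
f 27 13 29
f 27 29 28
f 28 29 30
f 28 30 16
f 29 13 31
f 29 31 30
f 30 31 32
f 30 32 16
f 31 13 33
f 31 33 32
f 32 33 34
f 32 34 16
f 33 13 35
f 33 35 34
f 34 35 36
f 34 36 16
f 35 13 37
f 35 37 36
f 36 37 38
f 36 38 16
f 37 13 39
f 37 39 38
f 38 39 40
f 38 40 16
f 39 13 41
f 39 41 40
f 40 41 42
f 40 42 16
f 41 13 43
f 41 43 42
f 42 43 44
f 42 44 16
f 43 13 14
f 43 14 44
f 44 14 15
f 44 15 16
f 45 82 61
f 82 56 85
f 61 85 50
f 82 85 61
f 45 61 57
f 61 50 62
f 57 62 46
f 61 62 57
f 45 57 66
f 57 46 67
f 66 67 52
f 57 67 66
f 45 66 78
f 66 52 81
f 78 81 55
f 66 81 78
f 45 78 82
f 78 55 86
f 82 86 56
f 78 86 82
f 46 62 73
f 62 50 76
f 73 76 54
f 62 76 73
f 50 85 63
f 85 56 84
f 63 84 49
f 85 84 63
f 56 86 83
f 86 55 79
f 83 79 47
f 86 79 83
f 55 81 80
f 81 52 68
f 80 68 51
f 81 68 80
f 52 67 72
f 67 46 69
f 72 69 53
f 67 69 72
f 48 74 60
f 74 54 75
f 60 75 49
f 74 75 60
f 48 60 58
f 60 49 59
f 58 59 47
f 60 59 58
f 48 58 65
f 58 47 64
f 65 64 51
f 58 64 65
f 48 65 70
f 65 51 71
f 70 71 53
f 65 71 70
f 48 70 74
f 70 53 77
f 74 77 54
f 70 77 74
f 49 75 63
f 75 54 76
f 63 76 50
f 75 76 63
f 47 59 83
f 59 49 84
f 83 84 56
f 59 84 83
f 51 64 80
f 64 47 79
f 80 79 55
f 64 79 80
f 53 71 72
f 71 51 68
f 72 68 52
f 71 68 72
f 54 77 73
f 77 53 69
f 73 69 46
f 77 69 73

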